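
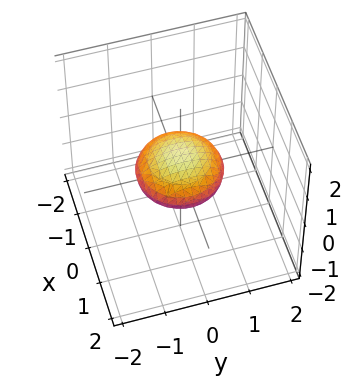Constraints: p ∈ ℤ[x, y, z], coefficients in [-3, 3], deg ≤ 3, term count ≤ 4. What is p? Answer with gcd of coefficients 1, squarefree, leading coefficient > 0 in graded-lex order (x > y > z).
The degree is 2 — a generic line meets the surface in up to 2 points.
Symmetry: the surface is invariant under rotation about z: p = q(x² + y², z).
Against the integer gridlines: the y-axis gridline crossings are at y ∈ {-1, 1}; a circular section at z = 0 has radius exactly 1; among the integer gridlines, it crosses the x-axis at x ∈ {-1, 1}.
Assembling these constraints gives the stated polynomial.

x^2 + y^2 + 3*z^2 - 1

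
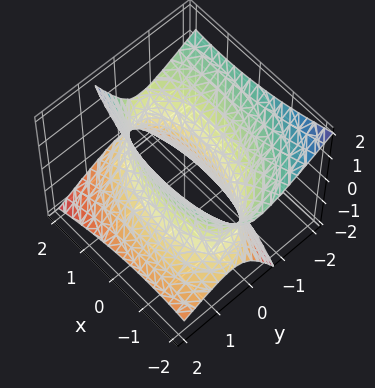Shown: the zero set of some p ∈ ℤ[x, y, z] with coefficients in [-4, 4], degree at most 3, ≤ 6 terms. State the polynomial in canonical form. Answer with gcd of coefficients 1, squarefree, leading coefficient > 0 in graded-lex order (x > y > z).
x^2 + x*y + 3*y^2 + 3*y*z - 2*z^2 - 3

First, deg p = 2. No degree-1 surface has this shape.
Then, from the axis intercepts and sections: among the integer gridlines, it crosses the y-axis at y ∈ {-1, 1}; it misses every integer gridline on the z-axis.
Finally, fitting integer coefficients to these (and the overall shape) gives p.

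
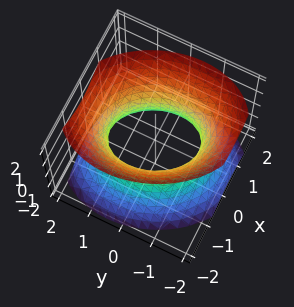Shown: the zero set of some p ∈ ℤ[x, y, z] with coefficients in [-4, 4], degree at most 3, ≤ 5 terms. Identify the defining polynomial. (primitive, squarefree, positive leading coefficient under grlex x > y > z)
3*x^2 + x*y + 2*y^2 - 2*z^2 - 3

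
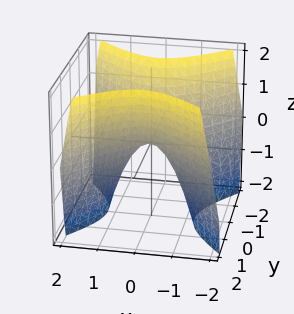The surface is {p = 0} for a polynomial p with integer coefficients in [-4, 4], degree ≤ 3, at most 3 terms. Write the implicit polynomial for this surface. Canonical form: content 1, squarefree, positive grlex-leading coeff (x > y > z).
First, the degree is 2 — a saddle surface; a quadric.
Then, symmetries: mirror symmetry x ↦ −x ⇒ only even powers of x; the y ↦ −y reflection is a symmetry, so y appears only in even powers.
Next, checking where it meets the axes: it meets the x-axis at x = 0 (among the integer gridlines); it meets the y-axis at y = 0 (among the integer gridlines).
Finally, together with the visible shape, these determine p as stated.

3*x^2 - 3*y^2 + 2*z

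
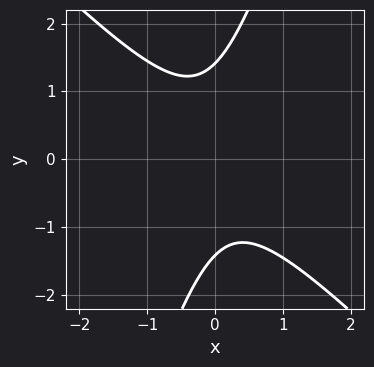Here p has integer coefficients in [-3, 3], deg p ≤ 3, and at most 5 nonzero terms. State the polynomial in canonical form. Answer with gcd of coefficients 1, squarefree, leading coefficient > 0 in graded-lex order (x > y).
3*x^2 + 2*x*y - y^2 + 2

First, degree: no degree-1 curve has this shape, so deg p = 2.
Next, reading off the gridlines: it misses every integer gridline on the x-axis.
Finally, solving for integer coefficients yields p as stated.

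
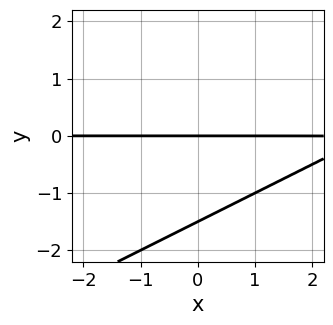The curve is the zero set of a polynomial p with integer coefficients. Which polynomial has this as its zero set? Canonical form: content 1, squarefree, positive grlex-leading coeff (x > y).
x*y - 2*y^2 - 3*y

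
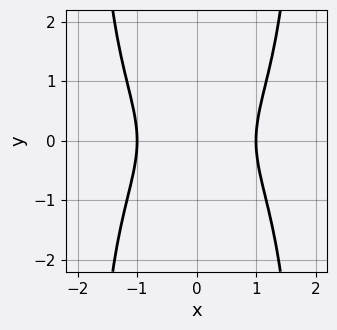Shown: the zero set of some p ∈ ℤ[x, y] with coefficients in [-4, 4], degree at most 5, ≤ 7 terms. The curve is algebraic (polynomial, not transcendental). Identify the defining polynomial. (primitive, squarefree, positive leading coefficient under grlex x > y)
(a) Degree: the shape is more complex than any degree-3 curve, so deg p = 4.
(b) Symmetries: the x ↦ −x reflection is a symmetry, so x appears only in even powers; mirror symmetry y ↦ −y ⇒ only even powers of y.
(c) From the axis intercepts and sections: the x-axis gridline crossings are at x ∈ {-1, 1}; the curve avoids every integer y-axis point in the box.
(d) Matching integer coefficients to the picture gives p.

x^4 + x^2*y^2 + 2*x^2 - 3*y^2 - 3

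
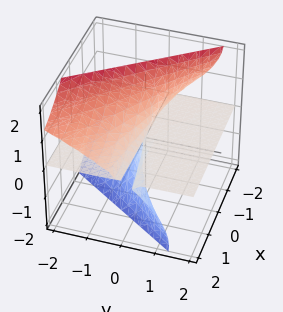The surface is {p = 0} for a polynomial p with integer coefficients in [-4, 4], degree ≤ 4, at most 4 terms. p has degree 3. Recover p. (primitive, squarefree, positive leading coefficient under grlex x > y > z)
1. The degree is 3 — the shape is more complex than any degree-2 surface.
2. Reading off the gridlines: every point of the y-axis in the box is on the surface; it crosses the z-axis at the gridline z = 0; every point of the x-axis in the box is on the surface.
3. Matching integer coefficients to the picture gives p.

2*x*z^2 + z^3 + 3*y*z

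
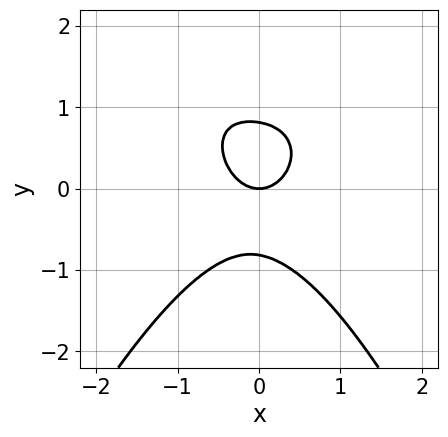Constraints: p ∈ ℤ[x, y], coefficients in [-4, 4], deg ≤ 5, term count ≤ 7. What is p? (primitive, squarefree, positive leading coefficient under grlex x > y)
3*x^4 + x*y^2 + 3*y^3 + 3*x^2 - 2*y

(a) The degree is 4 — no degree-3 curve has this shape.
(b) Reading off the gridlines: it meets the x-axis at x = 0 (among the integer gridlines); it crosses the y-axis at the gridline y = 0.
(c) The integer polynomial consistent with all of this is the stated p.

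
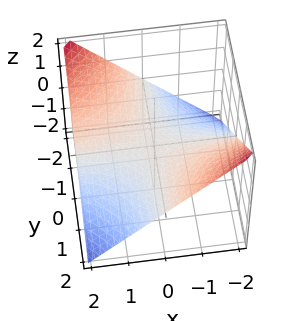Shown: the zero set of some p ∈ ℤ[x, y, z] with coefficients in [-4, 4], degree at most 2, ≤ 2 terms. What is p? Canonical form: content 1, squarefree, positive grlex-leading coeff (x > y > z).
x*y + 2*z

1. deg p = 2. A hyperbolic paraboloid; a quadric.
2. Reading off the gridlines: one z-axis crossing is at z = 0; every point of the y-axis in the box is on the surface.
3. These observations pin down the coefficients. Check: (-2, 0, 0) on the x-axis lies on the surface, and p(-2, 0, 0) = 0. ✓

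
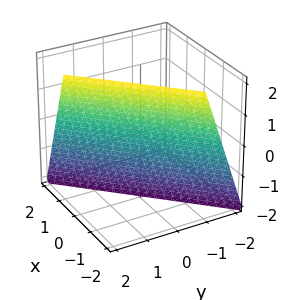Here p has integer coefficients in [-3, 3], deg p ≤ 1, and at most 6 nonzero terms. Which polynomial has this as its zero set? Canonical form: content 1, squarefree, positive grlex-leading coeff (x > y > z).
3*x - 3*y + z + 2

deg p = 1. The surface is flat (a plane).
Against the integer gridlines: one z-axis crossing is at z = -2.
Solving for integer coefficients yields p as stated.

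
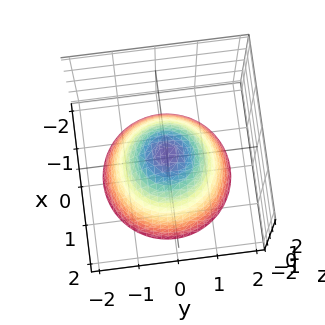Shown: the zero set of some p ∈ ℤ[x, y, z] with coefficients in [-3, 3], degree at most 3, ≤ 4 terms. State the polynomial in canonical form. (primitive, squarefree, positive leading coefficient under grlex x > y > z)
2*x^2 + 2*y^2 + 2*z - 1

(a) The degree is 2 — the shape is more complex than any degree-1 surface.
(b) Symmetries: every cross-section ⟂ z is a circle, so x, y appear only via x² + y².
(c) From the axis intercepts and sections: a circular section at z = -1 has radius between 1 and 2.
(d) Putting this together gives p.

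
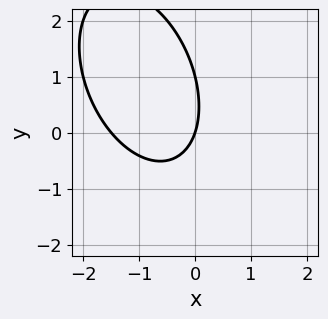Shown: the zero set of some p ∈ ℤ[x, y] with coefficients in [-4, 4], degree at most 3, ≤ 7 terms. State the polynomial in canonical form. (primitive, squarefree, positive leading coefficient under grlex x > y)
(a) Degree: the shape is more complex than any degree-1 curve, so deg p = 2.
(b) Against the integer gridlines: it crosses the x-axis at the gridline x = 0; the y-axis gridline crossings are at y ∈ {0, 1}.
(c) Together with the visible shape, these determine p as stated.

2*x^2 + x*y + y^2 + 3*x - y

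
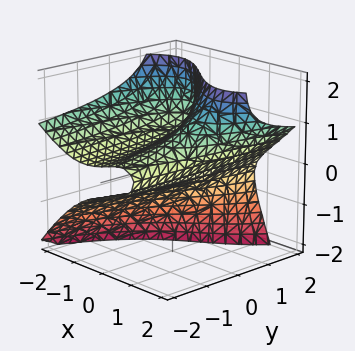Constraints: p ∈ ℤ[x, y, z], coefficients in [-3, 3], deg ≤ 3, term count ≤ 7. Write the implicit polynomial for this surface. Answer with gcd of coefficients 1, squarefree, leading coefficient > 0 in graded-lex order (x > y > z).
1. Degree: no degree-2 surface has this shape, so deg p = 3.
2. Checking where it meets the axes: one x-axis crossing is at x = 1; the surface avoids every integer y-axis point in the box.
3. Matching integer coefficients to the picture gives p.

x^3 - 2*y*z^2 - 3*x*z + 2*z^2 - 1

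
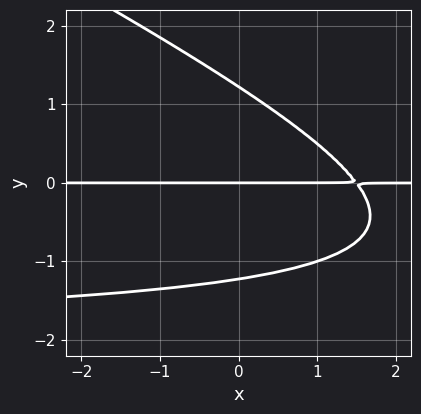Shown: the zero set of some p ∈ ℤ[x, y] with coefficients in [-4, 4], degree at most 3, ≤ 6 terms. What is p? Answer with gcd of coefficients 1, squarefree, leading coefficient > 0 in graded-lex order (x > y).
x*y^2 + 2*y^3 + 2*x*y - 3*y

First, the degree is 3 — no degree-2 curve has this shape.
Next, from the axis intercepts and sections: one y-axis crossing is at y = 0; the visible x-axis segment lies entirely on the curve.
Finally, together with the visible shape, these determine p as stated.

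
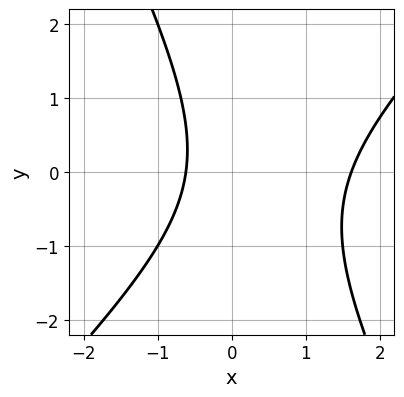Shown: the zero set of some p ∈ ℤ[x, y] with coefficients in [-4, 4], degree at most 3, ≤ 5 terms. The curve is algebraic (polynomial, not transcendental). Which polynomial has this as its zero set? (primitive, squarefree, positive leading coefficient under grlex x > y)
2*x^2 - x*y - y^2 - 2*x - 2

1. The degree is 2 — the shape is more complex than any degree-1 curve.
2. From the visible intercepts: it misses every integer gridline on the y-axis.
3. Matching integer coefficients to the picture gives p.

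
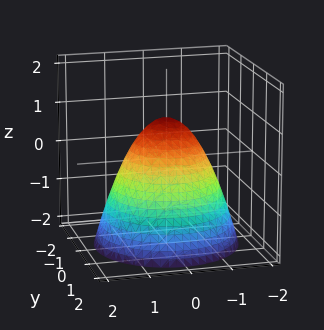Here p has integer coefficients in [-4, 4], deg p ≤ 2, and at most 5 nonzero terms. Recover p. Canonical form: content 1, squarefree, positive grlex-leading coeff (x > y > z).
1. The degree is 2 — the shape is more complex than any degree-1 surface.
2. Symmetry: every cross-section ⟂ z is a circle, so x, y appear only via x² + y².
3. From the axis intercepts and sections: the y-axis gridline crossings are at y ∈ {-1, 1}; a circular section at z = -2 has radius between 1 and 2; among the integer gridlines, it crosses the x-axis at x ∈ {-1, 1}; it crosses the z-axis at the gridline z = 1.
4. Fitting integer coefficients to these (and the overall shape) gives p.

x^2 + y^2 + z - 1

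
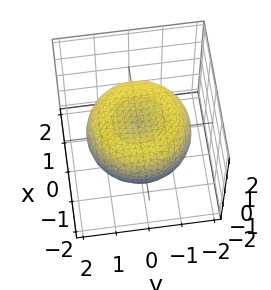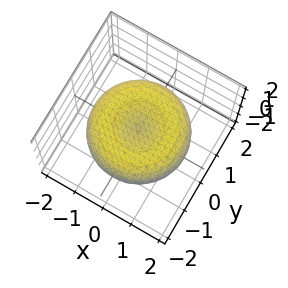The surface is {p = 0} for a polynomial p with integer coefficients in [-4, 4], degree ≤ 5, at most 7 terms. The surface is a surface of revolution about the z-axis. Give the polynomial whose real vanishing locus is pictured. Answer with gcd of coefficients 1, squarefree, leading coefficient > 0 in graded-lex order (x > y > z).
x^4 + 2*x^2*y^2 + y^4 - 2*x^2 - 2*y^2 + 3*z^2 - 1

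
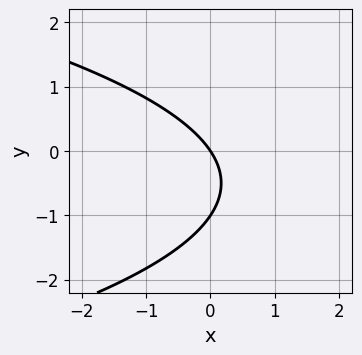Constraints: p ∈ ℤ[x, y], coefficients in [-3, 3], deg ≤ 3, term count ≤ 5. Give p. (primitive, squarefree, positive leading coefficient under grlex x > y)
2*y^2 + 3*x + 2*y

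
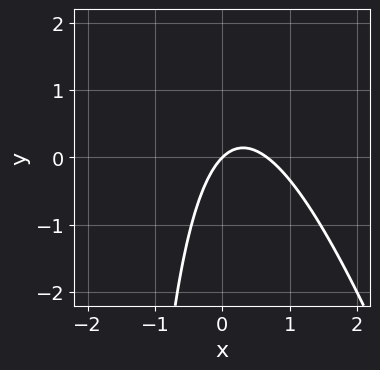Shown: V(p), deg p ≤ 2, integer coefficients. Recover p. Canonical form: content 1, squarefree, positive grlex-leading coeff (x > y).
The degree is 2 — the shape is more complex than any degree-1 curve.
Observable constraints: one y-axis crossing is at y = 0; one x-axis crossing is at x = 0.
The integer polynomial consistent with all of this is the stated p.

3*x^2 + x*y - 2*x + 2*y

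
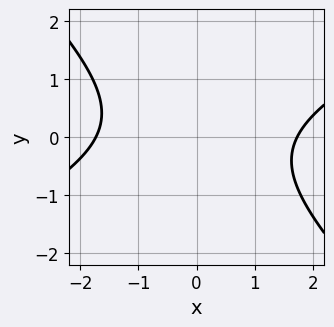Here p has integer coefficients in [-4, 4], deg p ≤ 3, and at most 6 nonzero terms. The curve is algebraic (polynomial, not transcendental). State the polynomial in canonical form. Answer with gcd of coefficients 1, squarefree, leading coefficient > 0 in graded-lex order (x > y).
x^2 - x*y - 2*y^2 - 3

Degree: the shape is more complex than any degree-1 curve, so deg p = 2.
Against the integer gridlines: it misses every integer gridline on the y-axis.
The integer polynomial consistent with all of this is the stated p.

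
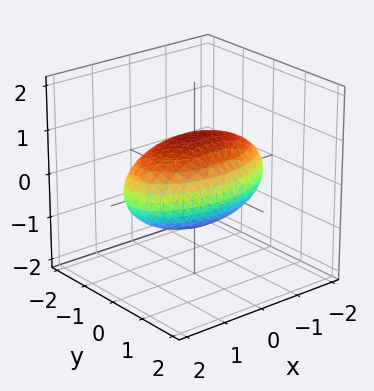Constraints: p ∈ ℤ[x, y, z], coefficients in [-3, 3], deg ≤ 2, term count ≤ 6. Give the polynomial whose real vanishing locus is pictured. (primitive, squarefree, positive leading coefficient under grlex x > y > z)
x^2 + 3*y^2 + 3*z^2 - 3

The degree is 2 — a closed, bounded, convex surface; a quadric.
Symmetries: the z ↦ −z reflection is a symmetry, so z appears only in even powers; it's symmetric under x → −x, forcing even powers of x; the y ↦ −y reflection is a symmetry, so y appears only in even powers.
Observable constraints: the z-axis gridline crossings are at z ∈ {-1, 1}; among the integer gridlines, it crosses the y-axis at y ∈ {-1, 1}.
Matching integer coefficients to the picture gives p.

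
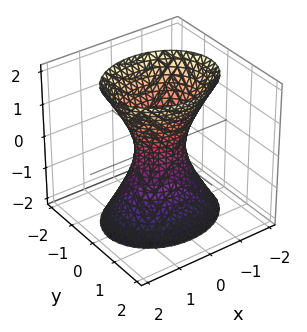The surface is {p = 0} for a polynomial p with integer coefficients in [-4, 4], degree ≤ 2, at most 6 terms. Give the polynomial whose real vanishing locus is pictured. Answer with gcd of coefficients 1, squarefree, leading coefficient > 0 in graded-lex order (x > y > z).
deg p = 2. An hourglass — one-sheet hyperboloid; a quadric.
Symmetries: it's symmetric under x → −x, forcing even powers of x; the z ↦ −z reflection is a symmetry, so z appears only in even powers; it's symmetric under y → −y, forcing even powers of y.
Checking where it meets the axes: the surface avoids every integer z-axis point in the box.
Solving for integer coefficients yields p as stated.

2*x^2 + 3*y^2 - z^2 - 1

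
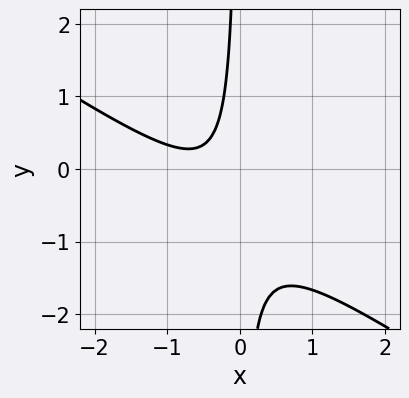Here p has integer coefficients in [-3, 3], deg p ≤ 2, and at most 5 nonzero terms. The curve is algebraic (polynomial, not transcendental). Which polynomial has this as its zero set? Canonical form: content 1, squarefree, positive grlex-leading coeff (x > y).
First, degree: the shape is more complex than any degree-1 curve, so deg p = 2.
Next, from the visible intercepts: it misses every integer gridline on the y-axis; no x-intercept at any integer in the box.
Finally, together with the visible shape, these determine p as stated.

2*x^2 + 3*x*y + 2*x + 1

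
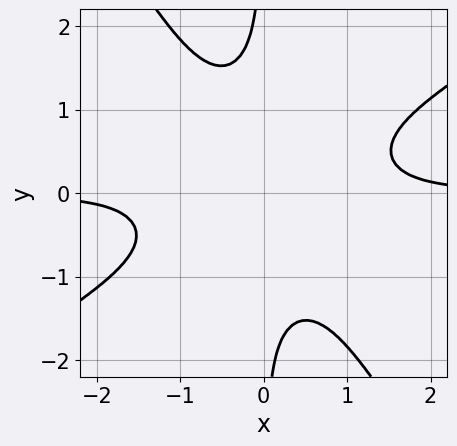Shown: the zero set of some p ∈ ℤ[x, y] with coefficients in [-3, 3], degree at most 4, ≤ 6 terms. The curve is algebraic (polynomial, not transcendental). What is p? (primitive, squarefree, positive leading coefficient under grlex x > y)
x^3*y - x^2*y^2 - x*y^3 - 1

(a) The degree is 4 — a generic line meets the curve in up to 4 points.
(b) Checking where it meets the axes: it misses every integer gridline on the x-axis; the curve avoids every integer y-axis point in the box.
(c) The integer polynomial consistent with all of this is the stated p.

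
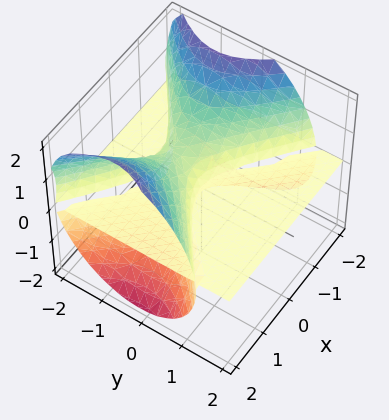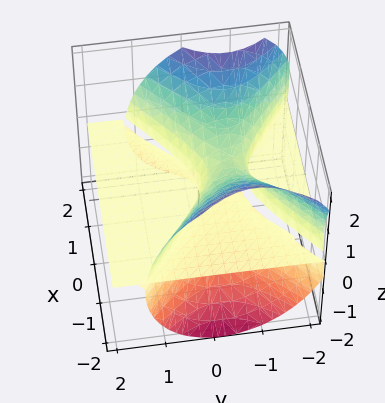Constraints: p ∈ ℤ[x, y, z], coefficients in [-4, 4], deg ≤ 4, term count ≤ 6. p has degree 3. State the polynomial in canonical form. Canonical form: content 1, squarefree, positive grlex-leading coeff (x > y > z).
First, deg p = 3. No degree-2 surface has this shape.
Next, checking where it meets the axes: the visible y-axis segment lies entirely on the surface; it meets the z-axis at z = 0 (among the integer gridlines); the visible x-axis segment lies entirely on the surface.
Finally, the integer polynomial consistent with all of this is the stated p.

2*x^2*z - 3*y^2*z - y*z^2 - 2*z^3 - 3*y*z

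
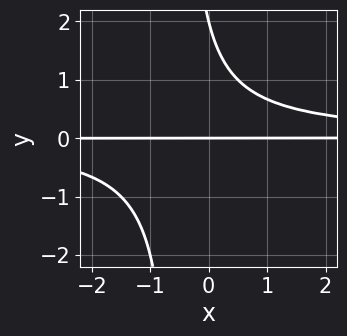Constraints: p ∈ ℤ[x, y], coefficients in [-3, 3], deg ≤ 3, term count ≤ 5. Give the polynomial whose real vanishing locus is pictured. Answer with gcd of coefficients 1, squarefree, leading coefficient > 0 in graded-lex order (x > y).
2*x*y^2 + y^2 - 2*y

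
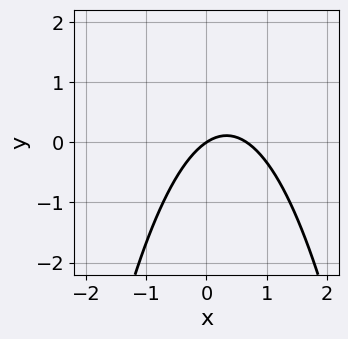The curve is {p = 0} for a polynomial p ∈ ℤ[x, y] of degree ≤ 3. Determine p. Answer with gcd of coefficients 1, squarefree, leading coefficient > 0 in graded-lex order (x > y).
3*x^2 - 2*x + 3*y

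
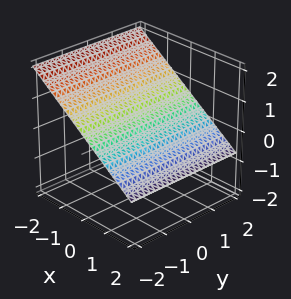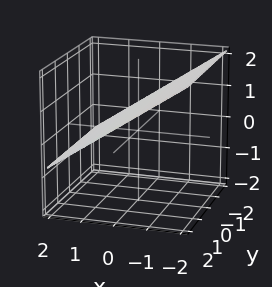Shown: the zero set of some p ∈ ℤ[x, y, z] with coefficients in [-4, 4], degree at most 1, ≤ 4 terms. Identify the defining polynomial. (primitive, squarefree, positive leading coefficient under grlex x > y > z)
(a) deg p = 1. The surface is flat (a plane).
(b) Reading off the gridlines: no y-intercept at any integer in the box; it meets the x-axis at x = 1 (among the integer gridlines).
(c) Putting this together gives p.

2*x + 3*z - 2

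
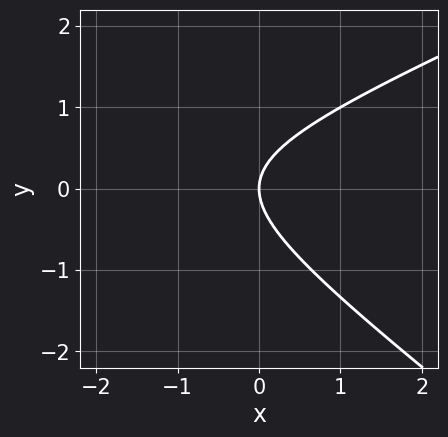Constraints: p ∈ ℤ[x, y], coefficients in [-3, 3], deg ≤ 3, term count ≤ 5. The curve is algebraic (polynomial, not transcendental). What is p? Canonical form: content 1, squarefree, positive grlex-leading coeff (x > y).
x^2 - x*y - 3*y^2 + 3*x

(a) Degree: the shape is more complex than any degree-1 curve, so deg p = 2.
(b) Reading off the gridlines: it meets the y-axis at y = 0 (among the integer gridlines); it crosses the x-axis at the gridline x = 0.
(c) Matching integer coefficients to the picture gives p.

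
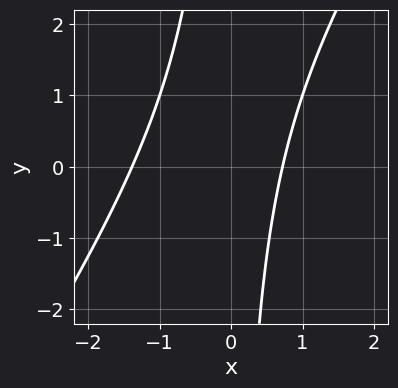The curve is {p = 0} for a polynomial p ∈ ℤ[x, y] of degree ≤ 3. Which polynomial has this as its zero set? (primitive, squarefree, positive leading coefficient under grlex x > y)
3*x^2 - 2*x*y + 2*x - 3

First, degree: a generic line meets the curve in up to 2 points, so deg p = 2.
Next, from the visible intercepts: the curve avoids every integer y-axis point in the box.
Finally, fitting integer coefficients to these (and the overall shape) gives p.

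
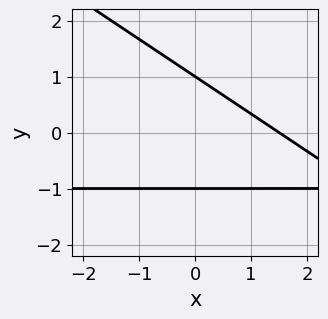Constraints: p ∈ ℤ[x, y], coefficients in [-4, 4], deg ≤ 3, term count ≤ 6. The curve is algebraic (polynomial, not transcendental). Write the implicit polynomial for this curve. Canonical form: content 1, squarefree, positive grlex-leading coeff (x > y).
1. The degree is 2 — the shape is more complex than any degree-1 curve.
2. Against the integer gridlines: among the integer gridlines, it crosses the y-axis at y ∈ {-1, 1}.
3. Putting this together gives p.

2*x*y + 3*y^2 + 2*x - 3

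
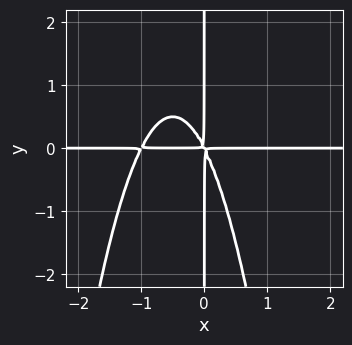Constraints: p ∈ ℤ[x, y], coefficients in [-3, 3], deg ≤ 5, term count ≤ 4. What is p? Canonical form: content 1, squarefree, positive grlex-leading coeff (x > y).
(a) Degree: the shape is more complex than any degree-3 curve, so deg p = 4.
(b) From the visible intercepts: every point of the y-axis in the box is on the curve; every point of the x-axis in the box is on the curve.
(c) Putting this together gives p.

2*x^3*y + 2*x^2*y + x*y^2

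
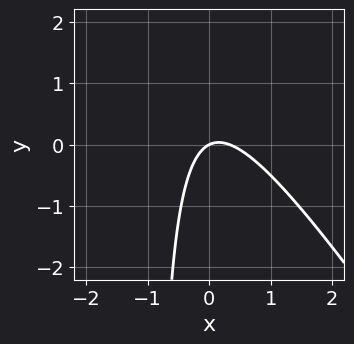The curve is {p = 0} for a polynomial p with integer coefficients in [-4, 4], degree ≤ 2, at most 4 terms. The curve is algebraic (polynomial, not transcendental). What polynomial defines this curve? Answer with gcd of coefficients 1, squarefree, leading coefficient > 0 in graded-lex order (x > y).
3*x^2 + 2*x*y - x + 2*y

(a) Degree: a generic line meets the curve in up to 2 points, so deg p = 2.
(b) Observable constraints: it crosses the x-axis at the gridline x = 0; it crosses the y-axis at the gridline y = 0.
(c) Putting this together gives p.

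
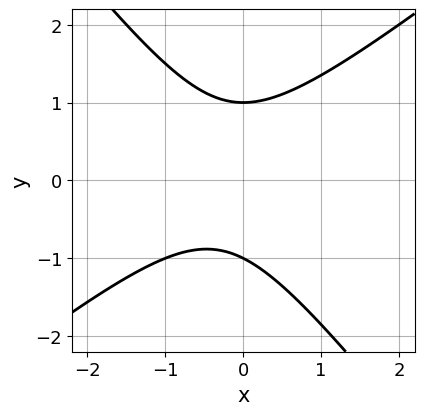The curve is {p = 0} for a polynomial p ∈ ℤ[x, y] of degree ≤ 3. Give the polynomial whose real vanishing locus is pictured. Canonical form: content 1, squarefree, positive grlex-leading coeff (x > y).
(a) deg p = 2. A generic line meets the curve in up to 2 points.
(b) From the visible intercepts: it misses every integer gridline on the x-axis; the y-axis gridline crossings are at y ∈ {-1, 1}.
(c) Putting this together gives p.

2*x^2 - x*y - 2*y^2 + x + 2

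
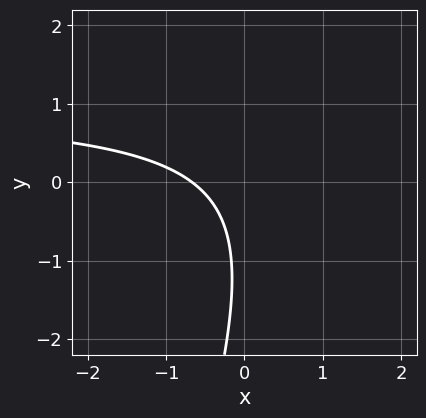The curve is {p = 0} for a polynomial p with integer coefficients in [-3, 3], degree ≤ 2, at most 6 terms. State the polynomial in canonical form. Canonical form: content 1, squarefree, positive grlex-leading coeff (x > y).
deg p = 2.
Observable constraints: it misses every integer gridline on the y-axis.
Fitting integer coefficients to these (and the overall shape) gives p.

3*x*y - y^2 - 3*x - 2*y - 2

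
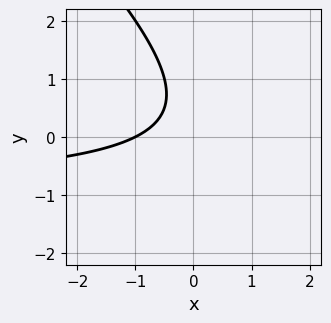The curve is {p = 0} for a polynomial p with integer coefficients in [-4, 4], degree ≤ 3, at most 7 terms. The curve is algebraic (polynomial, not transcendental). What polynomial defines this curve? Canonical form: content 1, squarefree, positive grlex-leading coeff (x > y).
1. The degree is 2 — a generic line meets the curve in up to 2 points.
2. From the axis intercepts and sections: it misses every integer gridline on the y-axis; one x-axis crossing is at x = -1.
3. Solving for integer coefficients yields p as stated.

x*y + y^2 + x - y + 1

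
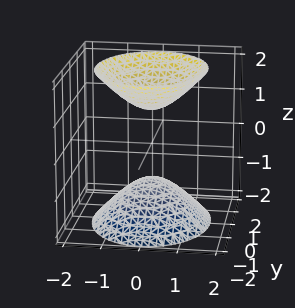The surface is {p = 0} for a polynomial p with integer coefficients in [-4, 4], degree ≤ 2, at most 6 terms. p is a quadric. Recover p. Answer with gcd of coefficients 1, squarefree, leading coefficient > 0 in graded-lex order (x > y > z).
3*x^2 + 2*y^2 - 2*z^2 + 2

The picture has 2 separate pieces.
Degree: two sheets facing apart; a quadric, so deg p = 2.
Symmetries: it's symmetric under z → −z, forcing even powers of z; it's symmetric under x → −x, forcing even powers of x; it's symmetric under y → −y, forcing even powers of y.
Against the integer gridlines: the surface avoids every integer x-axis point in the box; the z-axis gridline crossings are at z ∈ {-1, 1}; the surface avoids every integer y-axis point in the box.
Fitting integer coefficients to these (and the overall shape) gives p.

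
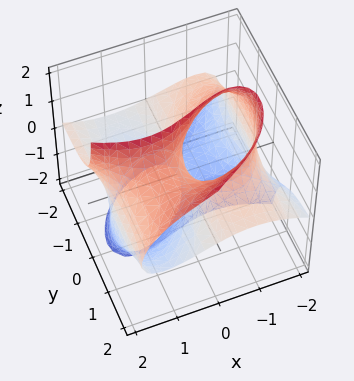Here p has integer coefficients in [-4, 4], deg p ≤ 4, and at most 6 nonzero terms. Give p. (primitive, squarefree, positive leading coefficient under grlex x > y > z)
x^3 + 2*x*y*z - 2*y^2*z + 2*y*z^2 - 3*x

1. deg p = 3. No degree-2 surface has this shape.
2. Reading off the gridlines: every point of the z-axis in the box is on the surface; every point of the y-axis in the box is on the surface.
3. The integer polynomial consistent with all of this is the stated p.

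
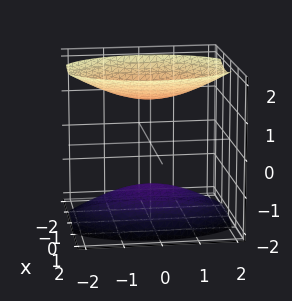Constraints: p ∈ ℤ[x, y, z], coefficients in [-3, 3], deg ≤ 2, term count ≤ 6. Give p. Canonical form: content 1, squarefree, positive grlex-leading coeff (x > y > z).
2*x^2 + y^2 - 2*z^2 + 3

The picture has 2 separate pieces. They look like related sheets of one shape, so recover p as a whole.
deg p = 2. Two sheets facing apart; a quadric.
Symmetries: mirror symmetry x ↦ −x ⇒ only even powers of x; the z ↦ −z reflection is a symmetry, so z appears only in even powers; it's symmetric under y → −y, forcing even powers of y.
Observable constraints: no y-intercept at any integer in the box; the surface avoids every integer x-axis point in the box.
Solving for integer coefficients yields p as stated.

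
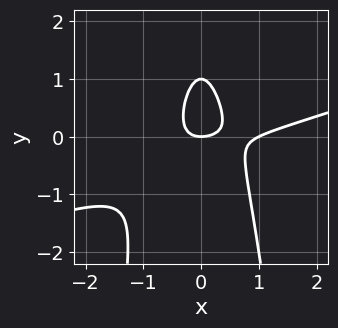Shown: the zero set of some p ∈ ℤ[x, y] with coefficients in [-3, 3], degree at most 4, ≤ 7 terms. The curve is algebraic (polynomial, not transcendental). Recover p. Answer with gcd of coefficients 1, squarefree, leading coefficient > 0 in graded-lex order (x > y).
x^3 - 3*x^2*y - x^2 - y^2 + y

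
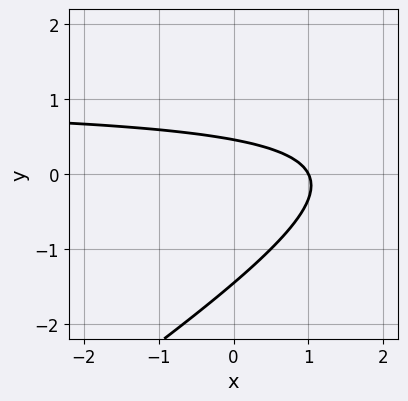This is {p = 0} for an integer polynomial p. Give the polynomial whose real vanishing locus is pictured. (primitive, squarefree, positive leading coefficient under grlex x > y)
2*x*y - 3*y^2 - 2*x - 3*y + 2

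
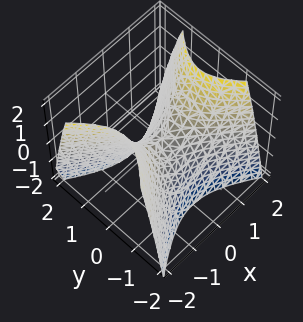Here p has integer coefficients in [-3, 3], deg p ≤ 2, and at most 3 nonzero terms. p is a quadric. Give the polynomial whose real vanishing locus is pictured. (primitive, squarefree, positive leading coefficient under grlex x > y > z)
2*x^2 - 3*y^2 - 2*z

(a) The degree is 2 — a hyperbolic paraboloid; a quadric.
(b) Symmetries: mirror symmetry y ↦ −y ⇒ only even powers of y; mirror symmetry x ↦ −x ⇒ only even powers of x.
(c) From the axis intercepts and sections: one y-axis crossing is at y = 0; one x-axis crossing is at x = 0; one z-axis crossing is at z = 0.
(d) Putting this together gives p.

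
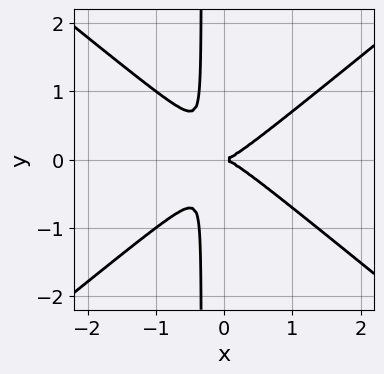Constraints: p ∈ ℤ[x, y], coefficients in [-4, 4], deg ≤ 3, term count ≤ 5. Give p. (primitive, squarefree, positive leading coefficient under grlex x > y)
First, the degree is 3 — the shape is more complex than any degree-2 curve.
Next, symmetries: the y ↦ −y reflection is a symmetry, so y appears only in even powers.
Then, from the visible intercepts: it meets the x-axis at x = 0 (among the integer gridlines); one y-axis crossing is at y = 0.
Finally, together with the visible shape, these determine p as stated.

2*x^3 - 3*x*y^2 - y^2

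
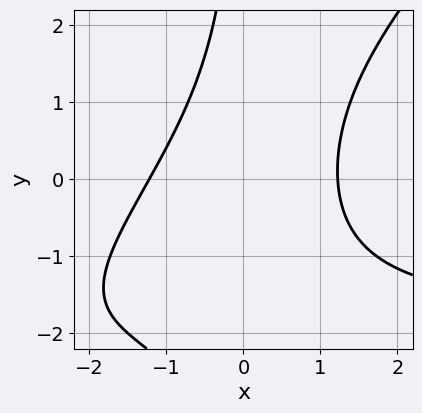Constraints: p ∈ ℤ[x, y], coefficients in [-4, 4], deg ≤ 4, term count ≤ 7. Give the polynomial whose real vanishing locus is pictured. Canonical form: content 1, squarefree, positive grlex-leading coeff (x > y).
x^2*y - x*y^2 + 2*x^2 - x*y - 3

First, deg p = 3.
Then, against the integer gridlines: the curve avoids every integer y-axis point in the box.
Finally, the integer polynomial consistent with all of this is the stated p.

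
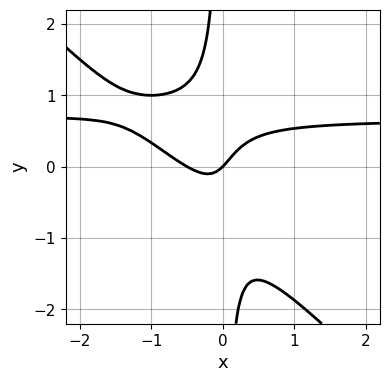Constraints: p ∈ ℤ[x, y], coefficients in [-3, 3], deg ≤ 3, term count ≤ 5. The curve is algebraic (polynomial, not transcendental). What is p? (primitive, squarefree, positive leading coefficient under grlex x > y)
3*x^2*y + 3*x*y^2 - 2*x^2 - x + y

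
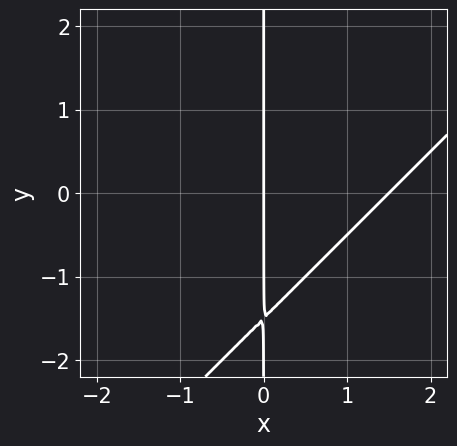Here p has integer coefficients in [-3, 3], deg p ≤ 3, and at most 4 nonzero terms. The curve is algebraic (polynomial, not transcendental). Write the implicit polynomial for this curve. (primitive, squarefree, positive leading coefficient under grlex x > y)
First, deg p = 2.
Next, checking where it meets the axes: one x-axis crossing is at x = 0; the visible y-axis segment lies entirely on the curve.
Finally, putting this together gives p.

2*x^2 - 2*x*y - 3*x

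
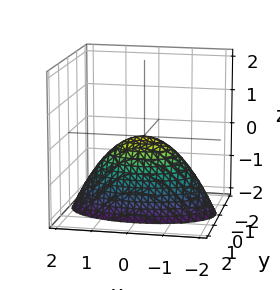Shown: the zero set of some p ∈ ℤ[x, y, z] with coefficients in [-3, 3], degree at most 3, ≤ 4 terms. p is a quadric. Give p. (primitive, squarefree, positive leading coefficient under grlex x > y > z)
deg p = 2.
Symmetries: it's symmetric under y → −y, forcing even powers of y; it's symmetric under x → −x, forcing even powers of x.
Against the integer gridlines: one y-axis crossing is at y = 0; it meets the z-axis at z = 0 (among the integer gridlines); it meets the x-axis at x = 0 (among the integer gridlines).
Together with the visible shape, these determine p as stated.

x^2 + 3*y^2 + 2*z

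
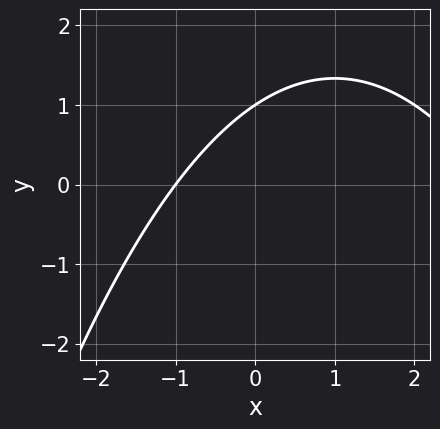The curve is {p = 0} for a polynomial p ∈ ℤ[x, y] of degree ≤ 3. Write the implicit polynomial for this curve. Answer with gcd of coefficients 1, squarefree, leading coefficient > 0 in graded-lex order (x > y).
x^2 - 2*x + 3*y - 3

First, degree: a generic line meets the curve in up to 2 points, so deg p = 2.
Next, observable constraints: it meets the y-axis at y = 1 (among the integer gridlines); it crosses the x-axis at the gridline x = -1.
Finally, solving for integer coefficients yields p as stated.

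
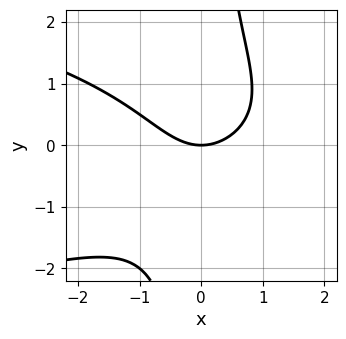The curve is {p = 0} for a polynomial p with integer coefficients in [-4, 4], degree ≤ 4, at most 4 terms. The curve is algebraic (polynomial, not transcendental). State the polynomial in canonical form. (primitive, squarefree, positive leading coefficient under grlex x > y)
2*x*y^2 + 2*x^2 - 3*y

1. Degree: the shape is more complex than any degree-2 curve, so deg p = 3.
2. Checking where it meets the axes: it crosses the x-axis at the gridline x = 0; it meets the y-axis at y = 0 (among the integer gridlines).
3. Together with the visible shape, these determine p as stated.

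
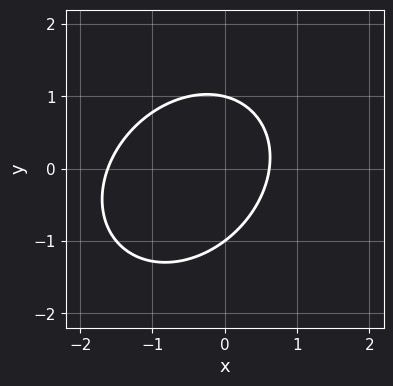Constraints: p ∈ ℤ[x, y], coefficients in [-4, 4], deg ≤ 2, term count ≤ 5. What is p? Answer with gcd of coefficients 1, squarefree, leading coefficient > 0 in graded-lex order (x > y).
(a) Degree: no degree-1 curve has this shape, so deg p = 2.
(b) Observable constraints: the y-axis gridline crossings are at y ∈ {-1, 1}.
(c) Assembling these constraints gives the stated polynomial.

2*x^2 - x*y + 2*y^2 + 2*x - 2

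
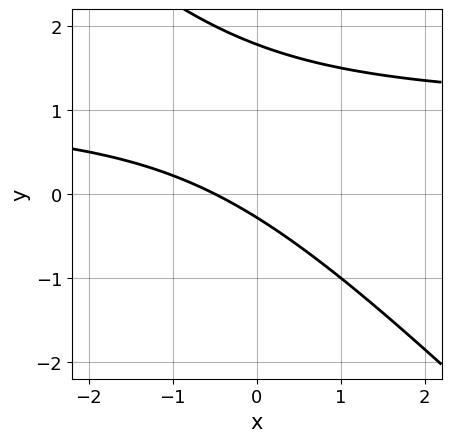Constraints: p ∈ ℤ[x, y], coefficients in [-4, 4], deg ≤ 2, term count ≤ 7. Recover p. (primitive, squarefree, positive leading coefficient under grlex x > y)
1. deg p = 2. The shape is more complex than any degree-1 curve.
2. Matching integer coefficients to the picture gives p.

2*x*y + 2*y^2 - 2*x - 3*y - 1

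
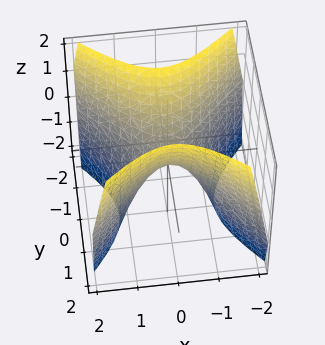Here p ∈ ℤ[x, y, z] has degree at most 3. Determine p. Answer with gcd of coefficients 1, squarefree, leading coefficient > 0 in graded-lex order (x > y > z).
3*x^2 - 3*y^2 + 2*z

(a) deg p = 2.
(b) Symmetries: the x ↦ −x reflection is a symmetry, so x appears only in even powers; mirror symmetry y ↦ −y ⇒ only even powers of y.
(c) From the axis intercepts and sections: one y-axis crossing is at y = 0; it crosses the x-axis at the gridline x = 0; it crosses the z-axis at the gridline z = 0.
(d) Fitting integer coefficients to these (and the overall shape) gives p.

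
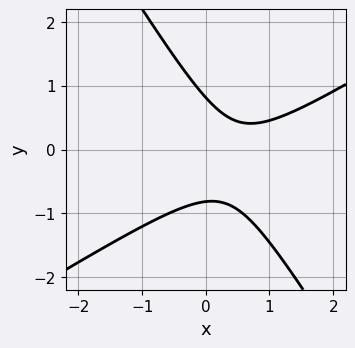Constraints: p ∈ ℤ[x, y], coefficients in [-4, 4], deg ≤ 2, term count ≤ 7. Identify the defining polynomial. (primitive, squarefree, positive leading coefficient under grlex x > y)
First, deg p = 2.
Then, against the integer gridlines: the curve avoids every integer x-axis point in the box.
Finally, assembling these constraints gives the stated polynomial.

3*x^2 - 3*x*y - 3*y^2 - 3*x + 2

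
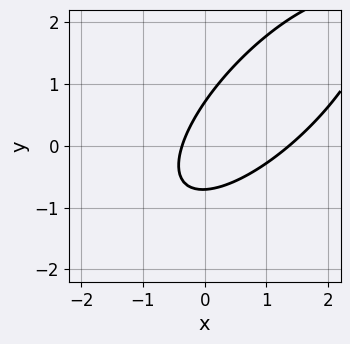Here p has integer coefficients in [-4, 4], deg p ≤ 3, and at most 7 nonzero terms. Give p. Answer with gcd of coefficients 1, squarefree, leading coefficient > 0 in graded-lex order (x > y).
1. Degree: the shape is more complex than any degree-1 curve, so deg p = 2.
2. The integer polynomial consistent with all of this is the stated p.

2*x^2 - 3*x*y + 2*y^2 - 2*x - 1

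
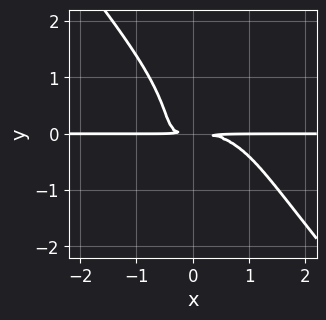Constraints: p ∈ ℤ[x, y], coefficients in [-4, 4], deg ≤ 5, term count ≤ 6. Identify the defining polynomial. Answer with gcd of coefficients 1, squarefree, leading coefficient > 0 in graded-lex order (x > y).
2*x^3*y + x*y^3 + 2*y^4 + 3*x*y^2 + 2*y^2

First, degree: no degree-3 curve has this shape, so deg p = 4.
Next, from the axis intercepts and sections: the visible x-axis segment lies entirely on the curve.
Finally, assembling these constraints gives the stated polynomial.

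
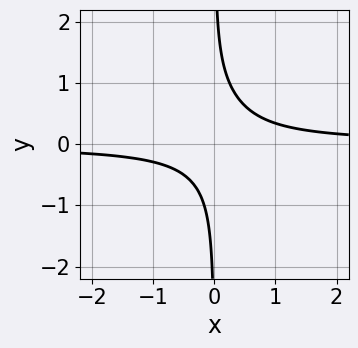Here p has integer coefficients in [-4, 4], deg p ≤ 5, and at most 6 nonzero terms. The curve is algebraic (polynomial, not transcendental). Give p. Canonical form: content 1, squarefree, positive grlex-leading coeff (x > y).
1. deg p = 4.
2. Reading off the gridlines: the curve avoids every integer y-axis point in the box; it misses every integer gridline on the x-axis.
3. Matching integer coefficients to the picture gives p.

2*x*y^3 - x*y^2 + 3*x*y - 1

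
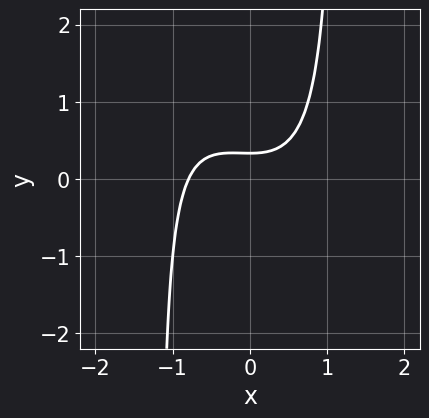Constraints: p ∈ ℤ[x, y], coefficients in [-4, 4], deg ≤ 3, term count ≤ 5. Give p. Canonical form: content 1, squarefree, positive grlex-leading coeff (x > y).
First, deg p = 3. No degree-2 curve has this shape.
Finally, putting this together gives p.

2*x^3 + 2*x^2*y - 3*y + 1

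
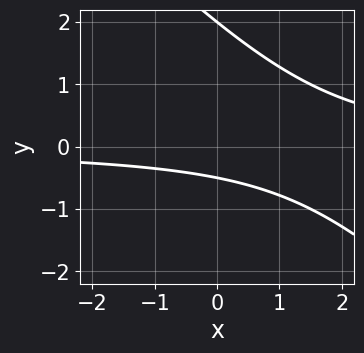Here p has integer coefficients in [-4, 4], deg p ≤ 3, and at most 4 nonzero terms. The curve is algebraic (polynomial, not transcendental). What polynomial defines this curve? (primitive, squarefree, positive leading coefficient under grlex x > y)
2*x*y + 2*y^2 - 3*y - 2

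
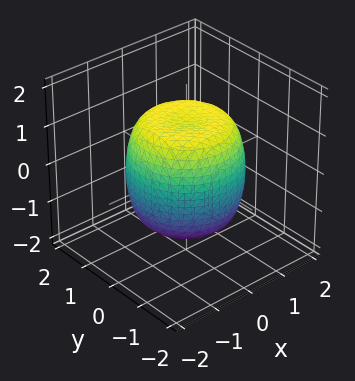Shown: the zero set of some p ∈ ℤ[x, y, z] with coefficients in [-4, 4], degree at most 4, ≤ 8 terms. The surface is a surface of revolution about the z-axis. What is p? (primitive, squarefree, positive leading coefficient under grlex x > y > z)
2*x^4 + 4*x^2*y^2 + 2*y^4 - 2*x^2 - 2*y^2 + 2*z^2 - 3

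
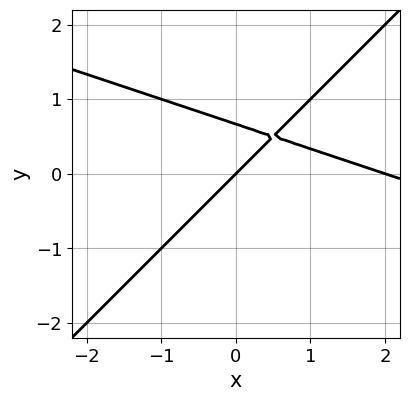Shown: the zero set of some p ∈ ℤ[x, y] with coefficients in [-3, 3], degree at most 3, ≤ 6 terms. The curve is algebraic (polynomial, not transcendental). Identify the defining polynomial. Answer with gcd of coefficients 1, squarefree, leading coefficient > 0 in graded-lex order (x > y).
The degree is 2 — no degree-1 curve has this shape.
Observable constraints: the x-axis gridline crossings are at x ∈ {0, 2}; it crosses the y-axis at the gridline y = 0.
Assembling these constraints gives the stated polynomial.

x^2 + 2*x*y - 3*y^2 - 2*x + 2*y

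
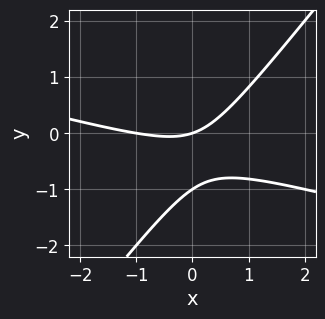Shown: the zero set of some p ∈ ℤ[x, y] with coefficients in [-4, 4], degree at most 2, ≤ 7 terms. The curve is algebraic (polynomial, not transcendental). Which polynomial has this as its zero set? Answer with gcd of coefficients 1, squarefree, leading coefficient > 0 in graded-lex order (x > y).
1. Degree: a generic line meets the curve in up to 2 points, so deg p = 2.
2. Observable constraints: the x-axis gridline crossings are at x ∈ {-1, 0}; the y-axis gridline crossings are at y ∈ {-1, 0}.
3. Matching integer coefficients to the picture gives p.

x^2 + 3*x*y - 3*y^2 + x - 3*y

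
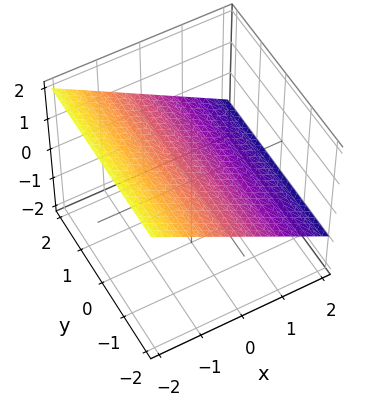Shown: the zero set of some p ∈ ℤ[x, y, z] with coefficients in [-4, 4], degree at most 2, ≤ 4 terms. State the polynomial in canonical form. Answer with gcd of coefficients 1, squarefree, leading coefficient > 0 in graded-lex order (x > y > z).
2*x + 3*z - 2

(a) deg p = 1.
(b) Reading off the gridlines: it crosses the x-axis at the gridline x = 1; it misses every integer gridline on the y-axis.
(c) Assembling these constraints gives the stated polynomial.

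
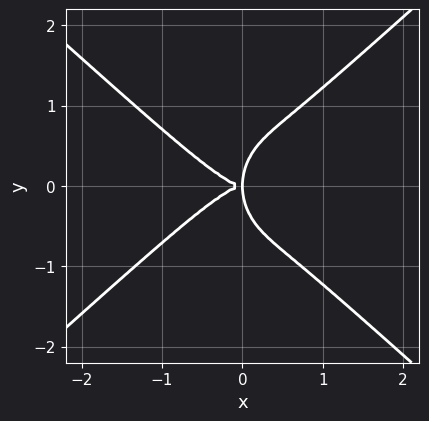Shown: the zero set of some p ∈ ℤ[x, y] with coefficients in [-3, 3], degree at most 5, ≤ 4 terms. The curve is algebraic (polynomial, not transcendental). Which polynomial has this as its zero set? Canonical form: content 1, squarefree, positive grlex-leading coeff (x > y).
The degree is 4 — the shape is more complex than any degree-3 curve.
Symmetries: the y ↦ −y reflection is a symmetry, so y appears only in even powers.
Against the integer gridlines: it meets the x-axis at x = 0 (among the integer gridlines); it meets the y-axis at y = 0 (among the integer gridlines).
The integer polynomial consistent with all of this is the stated p.

3*x^4 - 2*x^2*y^2 - 2*y^4 + 3*x*y^2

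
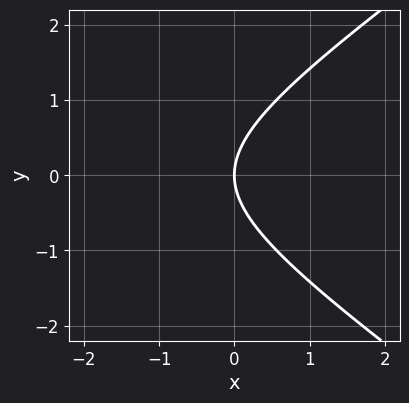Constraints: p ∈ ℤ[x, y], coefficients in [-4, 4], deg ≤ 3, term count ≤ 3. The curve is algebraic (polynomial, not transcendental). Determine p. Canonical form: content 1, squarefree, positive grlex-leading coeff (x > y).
x^2 - 2*y^2 + 3*x

1. Degree: a generic line meets the curve in up to 2 points, so deg p = 2.
2. Symmetries: mirror symmetry y ↦ −y ⇒ only even powers of y.
3. From the visible intercepts: it crosses the x-axis at the gridline x = 0; it meets the y-axis at y = 0 (among the integer gridlines).
4. The integer polynomial consistent with all of this is the stated p.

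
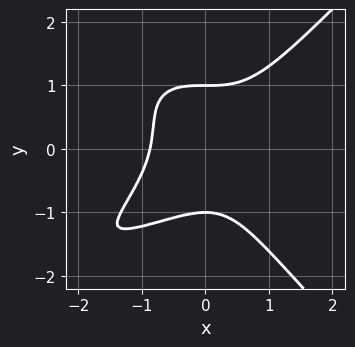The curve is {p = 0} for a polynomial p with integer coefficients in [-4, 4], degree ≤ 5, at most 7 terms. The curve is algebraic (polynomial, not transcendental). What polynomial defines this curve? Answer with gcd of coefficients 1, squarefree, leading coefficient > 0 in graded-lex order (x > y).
deg p = 4. The shape is more complex than any degree-3 curve.
From the axis intercepts and sections: among the integer gridlines, it crosses the y-axis at y ∈ {-1, 1}.
Assembling these constraints gives the stated polynomial.

2*x^2*y^2 - 2*y^4 + 3*x^3 - 2*x^2*y + 2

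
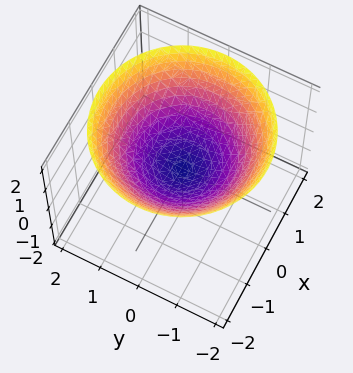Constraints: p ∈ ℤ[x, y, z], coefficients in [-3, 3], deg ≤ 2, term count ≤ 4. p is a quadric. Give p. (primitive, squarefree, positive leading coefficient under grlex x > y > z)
x^2 + y^2 - 2*z

First, deg p = 2. A paraboloid; a quadric.
Then, symmetry: the z-axis is an axis of rotation, so x and y enter only as x² + y².
Then, reading off the gridlines: a circular section at z = 1 has radius between 1 and 2; it meets the z-axis at z = 0 (among the integer gridlines).
Finally, the integer polynomial consistent with all of this is the stated p.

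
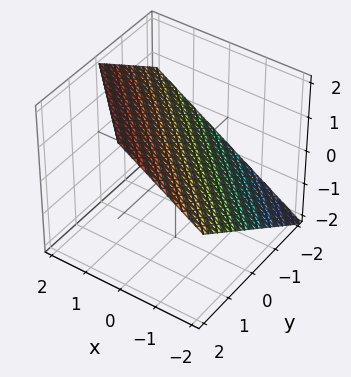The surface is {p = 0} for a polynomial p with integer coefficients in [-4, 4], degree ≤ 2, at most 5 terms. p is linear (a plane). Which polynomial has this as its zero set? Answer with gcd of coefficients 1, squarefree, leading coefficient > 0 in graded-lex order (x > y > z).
2*x + 2*y - 3*z + 2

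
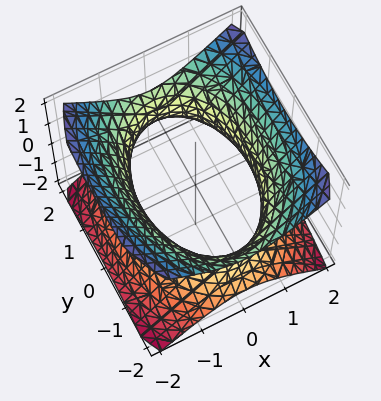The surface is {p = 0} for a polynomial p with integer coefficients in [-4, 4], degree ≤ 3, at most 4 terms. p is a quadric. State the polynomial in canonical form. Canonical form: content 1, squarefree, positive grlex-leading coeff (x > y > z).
2*x^2 + y^2 - 2*z^2 - 3

(a) deg p = 2. One connected sheet with a waist; a quadric.
(b) Symmetries: it's symmetric under x → −x, forcing even powers of x; it's symmetric under y → −y, forcing even powers of y; mirror symmetry z ↦ −z ⇒ only even powers of z.
(c) Reading off the gridlines: the surface avoids every integer z-axis point in the box.
(d) These observations pin down the coefficients.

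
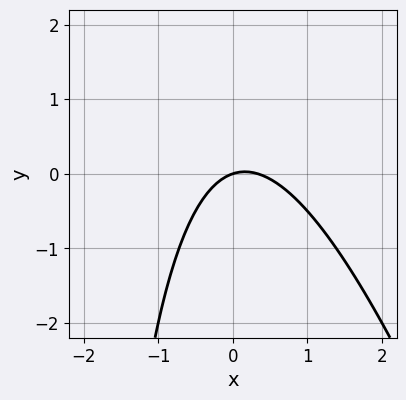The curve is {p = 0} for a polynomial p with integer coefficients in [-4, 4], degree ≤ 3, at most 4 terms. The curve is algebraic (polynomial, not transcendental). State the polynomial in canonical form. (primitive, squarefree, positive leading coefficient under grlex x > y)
The degree is 2 — a generic line meets the curve in up to 2 points.
Reading off the gridlines: it meets the x-axis at x = 0 (among the integer gridlines); it crosses the y-axis at the gridline y = 0.
The integer polynomial consistent with all of this is the stated p.

3*x^2 + x*y - x + 3*y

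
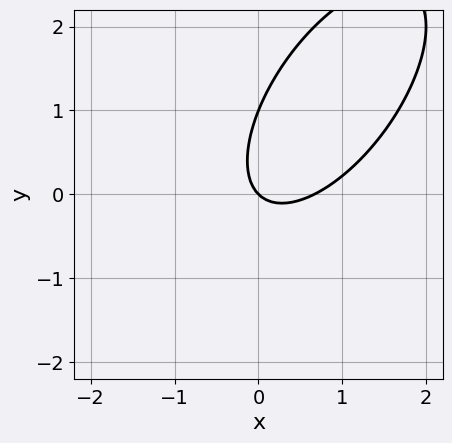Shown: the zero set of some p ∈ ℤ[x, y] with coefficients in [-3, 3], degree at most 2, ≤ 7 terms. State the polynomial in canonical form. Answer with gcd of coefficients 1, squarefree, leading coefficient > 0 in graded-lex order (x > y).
3*x^2 - 3*x*y + 2*y^2 - 2*x - 2*y

First, deg p = 2.
Next, against the integer gridlines: among the integer gridlines, it crosses the y-axis at y ∈ {0, 1}; it meets the x-axis at x = 0 (among the integer gridlines).
Finally, the integer polynomial consistent with all of this is the stated p.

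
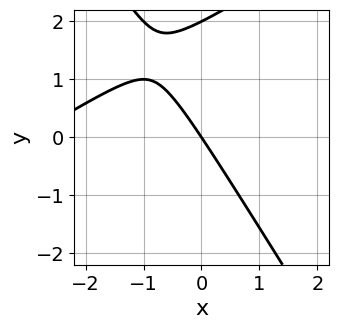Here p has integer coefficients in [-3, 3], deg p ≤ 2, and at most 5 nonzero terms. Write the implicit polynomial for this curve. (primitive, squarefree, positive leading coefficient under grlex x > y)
First, degree: a generic line meets the curve in up to 2 points, so deg p = 2.
Then, observable constraints: the y-axis gridline crossings are at y ∈ {0, 2}; it crosses the x-axis at the gridline x = 0.
Finally, assembling these constraints gives the stated polynomial.

x^2 - x*y - y^2 + 3*x + 2*y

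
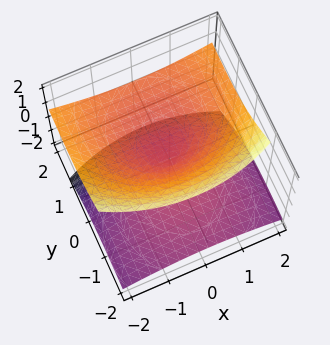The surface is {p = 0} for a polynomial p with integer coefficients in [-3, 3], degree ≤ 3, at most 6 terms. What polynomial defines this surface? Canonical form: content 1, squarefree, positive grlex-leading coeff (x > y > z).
(a) deg p = 2. No degree-1 surface has this shape.
(b) From the visible intercepts: it meets the z-axis at z = 0 (among the integer gridlines); it meets the x-axis at x = 0 (among the integer gridlines); it meets the y-axis at y = 0 (among the integer gridlines).
(c) Matching integer coefficients to the picture gives p.

x^2 + y^2 - 3*y*z - 3*z^2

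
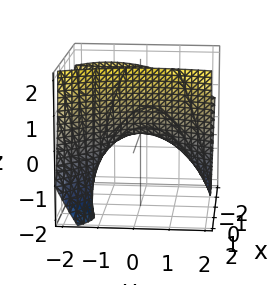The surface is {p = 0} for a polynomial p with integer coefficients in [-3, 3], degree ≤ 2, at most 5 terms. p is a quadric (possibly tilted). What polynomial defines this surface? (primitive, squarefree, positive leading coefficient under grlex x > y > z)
First, deg p = 2.
Then, from the visible intercepts: one x-axis crossing is at x = 0; it meets the y-axis at y = 0 (among the integer gridlines); it crosses the z-axis at the gridline z = 0.
Finally, putting this together gives p.

3*x^2 + x*y + 3*x*z - y^2 - 3*z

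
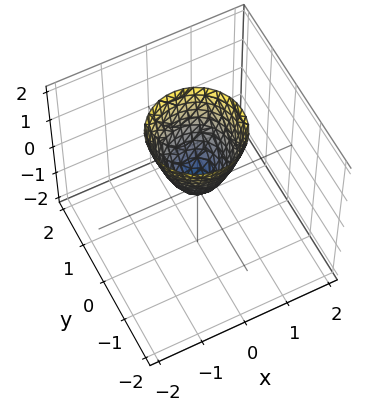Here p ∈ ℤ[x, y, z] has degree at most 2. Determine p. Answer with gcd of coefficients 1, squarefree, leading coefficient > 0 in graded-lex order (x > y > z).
2*x^2 + 2*y^2 - z

First, deg p = 2. A paraboloid; a quadric.
Next, symmetry: every cross-section ⟂ z is a circle, so x, y appear only via x² + y².
Then, from the axis intercepts and sections: it meets the y-axis at y = 0 (among the integer gridlines); a circular section at z = 2 has radius exactly 1.
Finally, putting this together gives p.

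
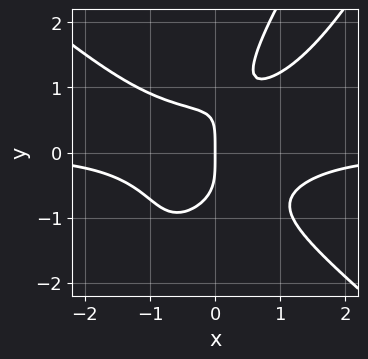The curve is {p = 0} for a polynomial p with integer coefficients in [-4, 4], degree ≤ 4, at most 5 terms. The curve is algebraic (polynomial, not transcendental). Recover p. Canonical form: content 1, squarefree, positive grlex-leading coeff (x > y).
2*x^3*y - 2*x*y^3 + y^4 - 2*x*y^2 + 2*x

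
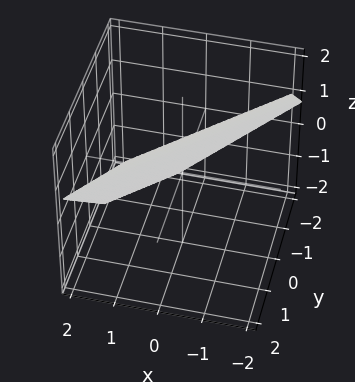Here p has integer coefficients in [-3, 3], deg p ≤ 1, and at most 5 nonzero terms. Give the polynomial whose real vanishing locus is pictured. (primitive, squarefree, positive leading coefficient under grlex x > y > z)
3*x - 3*y + 3*z - 2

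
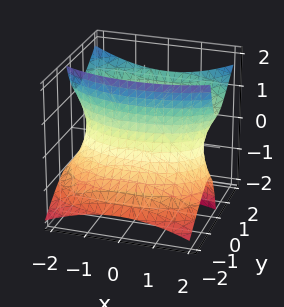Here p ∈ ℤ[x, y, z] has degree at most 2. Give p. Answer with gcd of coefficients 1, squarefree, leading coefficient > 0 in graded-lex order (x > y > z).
x^2 + 3*y^2 - 3*y*z - z^2 - 3

First, the degree is 2 — a generic line meets the surface in up to 2 points.
Next, reading off the gridlines: among the integer gridlines, it crosses the y-axis at y ∈ {-1, 1}; no z-intercept at any integer in the box.
Finally, putting this together gives p.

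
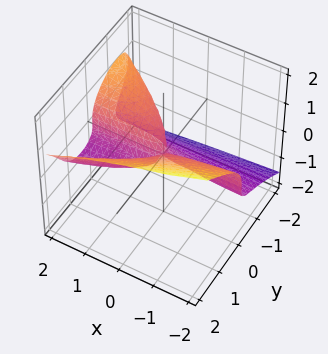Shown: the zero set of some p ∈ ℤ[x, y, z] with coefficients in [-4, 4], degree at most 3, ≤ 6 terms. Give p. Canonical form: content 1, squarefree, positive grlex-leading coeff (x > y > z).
x*y*z - y^3 + 2*z^3 + x*y

1. deg p = 3. A generic line meets the surface in up to 3 points.
2. Reading off the gridlines: every point of the x-axis in the box is on the surface; it meets the z-axis at z = 0 (among the integer gridlines); one y-axis crossing is at y = 0.
3. The integer polynomial consistent with all of this is the stated p.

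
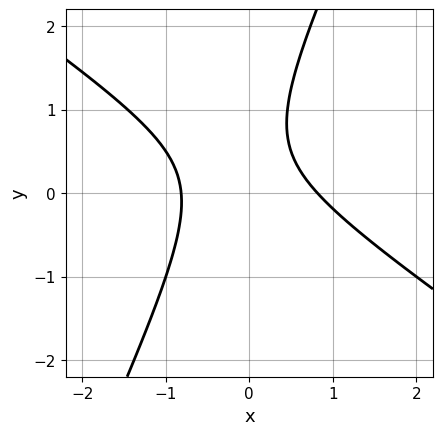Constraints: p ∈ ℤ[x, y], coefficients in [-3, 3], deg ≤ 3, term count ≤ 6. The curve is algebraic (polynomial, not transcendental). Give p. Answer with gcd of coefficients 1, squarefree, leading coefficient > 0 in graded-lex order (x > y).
3*x^2 + 3*x*y - 2*y^2 + 2*y - 2

1. Degree: the shape is more complex than any degree-1 curve, so deg p = 2.
2. Reading off the gridlines: it misses every integer gridline on the y-axis.
3. Solving for integer coefficients yields p as stated.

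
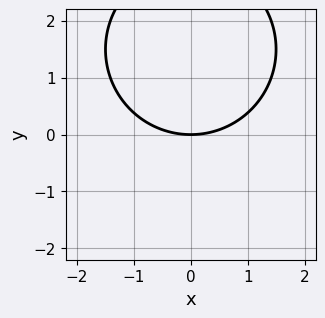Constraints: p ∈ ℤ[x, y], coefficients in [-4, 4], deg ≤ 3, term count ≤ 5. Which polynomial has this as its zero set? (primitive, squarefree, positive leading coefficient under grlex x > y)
x^2 + y^2 - 3*y

(a) deg p = 2. A generic line meets the curve in up to 2 points.
(b) Symmetries: mirror symmetry x ↦ −x ⇒ only even powers of x.
(c) From the visible intercepts: one y-axis crossing is at y = 0; it meets the x-axis at x = 0 (among the integer gridlines).
(d) These observations pin down the coefficients.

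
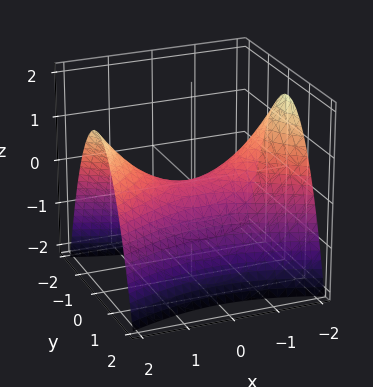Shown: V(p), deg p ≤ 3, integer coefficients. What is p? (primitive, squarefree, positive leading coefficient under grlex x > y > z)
x^2 - 3*y^2 - 3*z

(a) deg p = 2. A hyperbolic paraboloid; a quadric.
(b) Symmetries: the x ↦ −x reflection is a symmetry, so x appears only in even powers; it's symmetric under y → −y, forcing even powers of y.
(c) Reading off the gridlines: it crosses the y-axis at the gridline y = 0; it meets the z-axis at z = 0 (among the integer gridlines).
(d) Matching integer coefficients to the picture gives p.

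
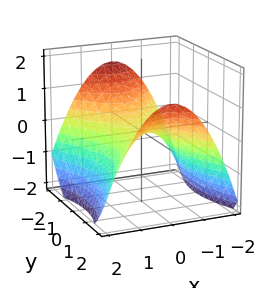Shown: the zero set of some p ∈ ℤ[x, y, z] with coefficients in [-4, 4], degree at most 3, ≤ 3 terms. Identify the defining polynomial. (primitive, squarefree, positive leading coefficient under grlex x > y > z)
(a) deg p = 2. A hyperbolic paraboloid; a quadric.
(b) Symmetries: it's symmetric under y → −y, forcing even powers of y; it's symmetric under x → −x, forcing even powers of x.
(c) Checking where it meets the axes: it crosses the y-axis at the gridline y = 0; one x-axis crossing is at x = 0.
(d) Solving for integer coefficients yields p as stated.

2*x^2 - y^2 + 3*z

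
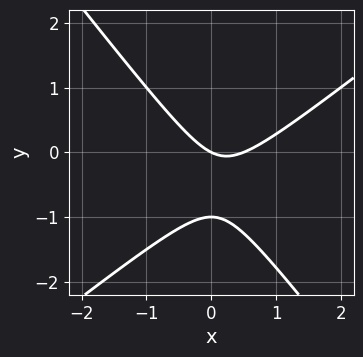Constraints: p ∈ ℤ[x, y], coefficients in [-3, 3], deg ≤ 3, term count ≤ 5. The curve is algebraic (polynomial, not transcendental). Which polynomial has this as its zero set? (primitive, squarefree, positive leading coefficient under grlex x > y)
First, deg p = 2.
Then, checking where it meets the axes: it meets the x-axis at x = 0 (among the integer gridlines); among the integer gridlines, it crosses the y-axis at y ∈ {-1, 0}.
Finally, fitting integer coefficients to these (and the overall shape) gives p.

2*x^2 - x*y - 2*y^2 - x - 2*y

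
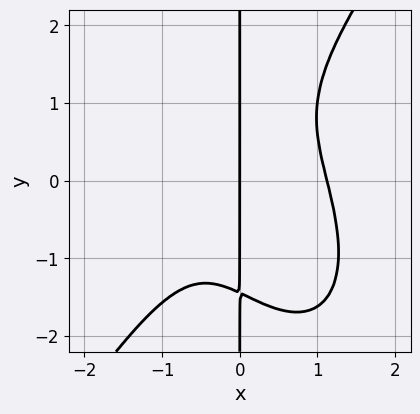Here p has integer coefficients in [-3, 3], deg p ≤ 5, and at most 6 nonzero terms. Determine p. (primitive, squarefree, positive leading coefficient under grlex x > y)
deg p = 4.
Observable constraints: it crosses the x-axis at the gridline x = 0; every point of the y-axis in the box is on the curve.
Matching integer coefficients to the picture gives p.

3*x^4 - x*y^3 - x^3 + 2*x^2*y - 3*x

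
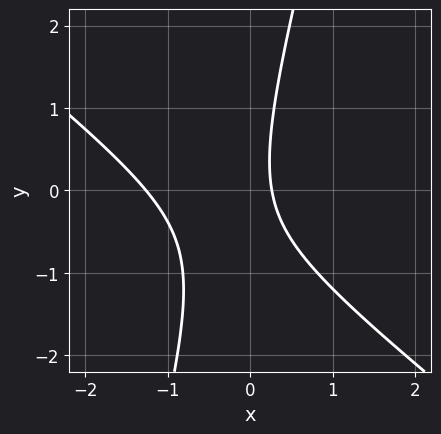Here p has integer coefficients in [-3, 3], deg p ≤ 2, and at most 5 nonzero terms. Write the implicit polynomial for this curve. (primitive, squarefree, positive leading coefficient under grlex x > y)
(a) Degree: the shape is more complex than any degree-1 curve, so deg p = 2.
(b) From the axis intercepts and sections: it misses every integer gridline on the y-axis.
(c) The integer polynomial consistent with all of this is the stated p.

3*x^2 + 3*x*y - y^2 + 3*x - 1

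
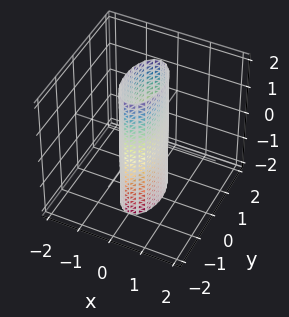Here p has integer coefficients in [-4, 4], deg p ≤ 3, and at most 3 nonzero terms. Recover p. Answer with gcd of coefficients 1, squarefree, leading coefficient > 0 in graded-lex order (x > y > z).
deg p = 2.
Symmetries: mirror symmetry z ↦ −z ⇒ only even powers of z; it's symmetric under x → −x, forcing even powers of x; mirror symmetry y ↦ −y ⇒ only even powers of y.
Against the integer gridlines: among the integer gridlines, it crosses the y-axis at y ∈ {-1, 1}; the surface avoids every integer z-axis point in the box.
Putting this together gives p.

3*x^2 + y^2 - 1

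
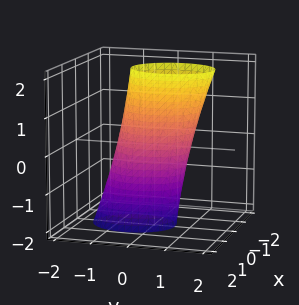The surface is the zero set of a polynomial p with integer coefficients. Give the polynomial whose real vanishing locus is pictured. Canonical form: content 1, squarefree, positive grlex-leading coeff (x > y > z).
3*x^2 + 2*y^2 - y*z - 2

Degree: a generic line meets the surface in up to 2 points, so deg p = 2.
From the axis intercepts and sections: it misses every integer gridline on the z-axis; the y-axis gridline crossings are at y ∈ {-1, 1}.
Putting this together gives p.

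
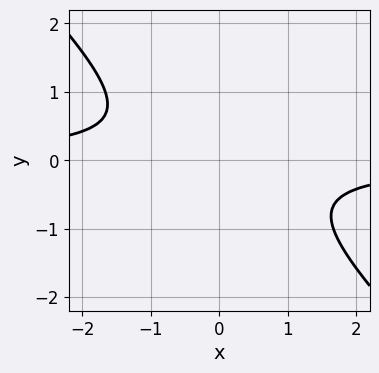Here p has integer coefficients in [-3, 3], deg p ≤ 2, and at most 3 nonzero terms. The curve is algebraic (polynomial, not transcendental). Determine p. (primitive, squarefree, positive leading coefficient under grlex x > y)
(a) Degree: no degree-1 curve has this shape, so deg p = 2.
(b) Against the integer gridlines: it misses every integer gridline on the x-axis; it misses every integer gridline on the y-axis.
(c) Together with the visible shape, these determine p as stated.

3*x*y + 3*y^2 + 2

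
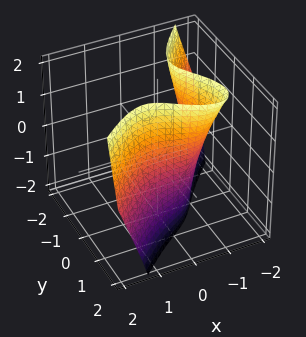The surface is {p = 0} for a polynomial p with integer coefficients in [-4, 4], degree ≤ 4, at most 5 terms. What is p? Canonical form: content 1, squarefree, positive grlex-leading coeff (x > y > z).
First, deg p = 3. No degree-2 surface has this shape.
Next, from the visible intercepts: it crosses the y-axis at the gridline y = 1; no z-intercept at any integer in the box; it crosses the x-axis at the gridline x = -1.
Finally, together with the visible shape, these determine p as stated.

x^3 - x*y*z - y^3 + 1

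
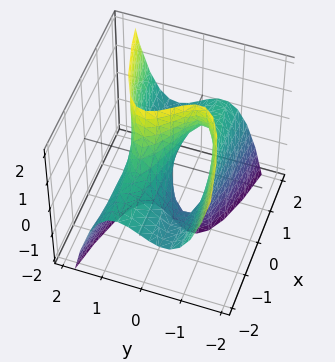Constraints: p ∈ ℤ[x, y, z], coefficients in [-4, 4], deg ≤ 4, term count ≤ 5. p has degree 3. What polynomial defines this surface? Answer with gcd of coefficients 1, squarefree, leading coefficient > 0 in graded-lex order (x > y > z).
1. deg p = 3.
2. Against the integer gridlines: the y-axis gridline crossings are at y ∈ {-1, 0, 1}; the visible z-axis segment lies entirely on the surface; the visible x-axis segment lies entirely on the surface.
3. Putting this together gives p.

3*y^3 - 2*x*z - 3*y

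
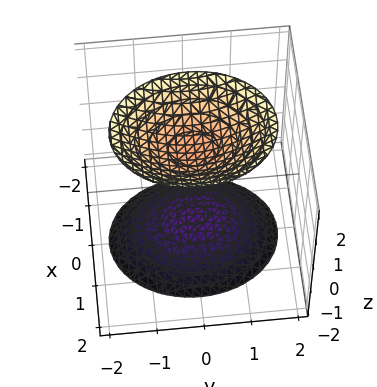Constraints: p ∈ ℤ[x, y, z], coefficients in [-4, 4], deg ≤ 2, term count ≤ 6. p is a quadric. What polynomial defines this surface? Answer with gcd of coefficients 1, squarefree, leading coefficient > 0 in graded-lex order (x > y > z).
I count 2 distinct pieces. They look like related sheets of one shape, so recover p as a whole.
Degree: two sheets facing apart; a quadric, so deg p = 2.
Symmetries: mirror symmetry x ↦ −x ⇒ only even powers of x; the z ↦ −z reflection is a symmetry, so z appears only in even powers; it's symmetric under y → −y, forcing even powers of y.
Observable constraints: the surface avoids every integer y-axis point in the box; no x-intercept at any integer in the box.
These observations pin down the coefficients.

3*x^2 + 2*y^2 - 2*z^2 + 3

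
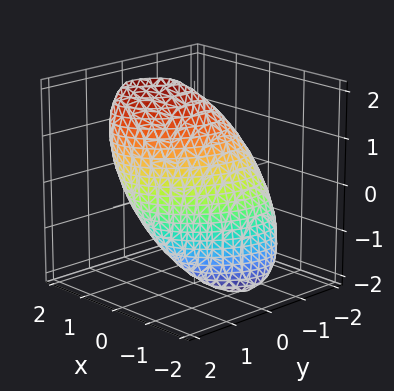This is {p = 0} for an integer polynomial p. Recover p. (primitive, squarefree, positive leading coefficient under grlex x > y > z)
3*x^2 - 2*x*y - 2*x*z + 2*y^2 + z^2 - 3

1. The degree is 2 — a generic line meets the surface in up to 2 points.
2. Against the integer gridlines: the x-axis gridline crossings are at x ∈ {-1, 1}.
3. Putting this together gives p.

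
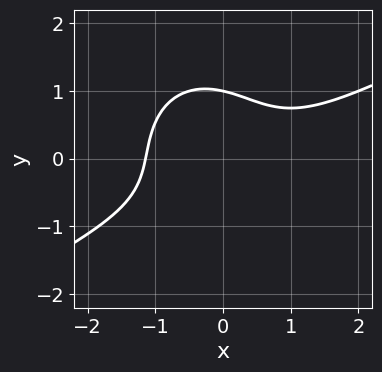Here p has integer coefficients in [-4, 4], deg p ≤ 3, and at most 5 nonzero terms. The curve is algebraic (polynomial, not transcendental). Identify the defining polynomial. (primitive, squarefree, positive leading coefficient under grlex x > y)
2*x^3 - 3*x^2*y - 3*y^3 - 2*x*y + 3

1. deg p = 3.
2. Reading off the gridlines: it meets the y-axis at y = 1 (among the integer gridlines).
3. The integer polynomial consistent with all of this is the stated p.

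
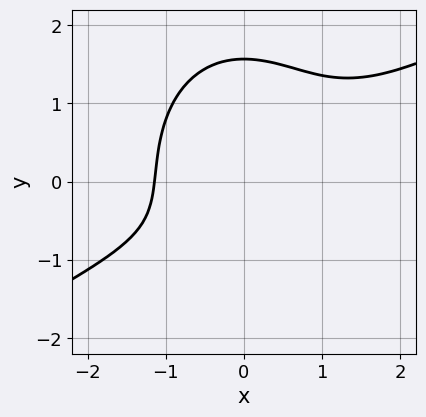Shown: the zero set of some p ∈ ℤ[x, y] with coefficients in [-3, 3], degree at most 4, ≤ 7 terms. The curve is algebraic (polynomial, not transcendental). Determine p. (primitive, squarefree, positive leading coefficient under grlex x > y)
2*x^3 - 3*x^2*y - 2*y^3 + 3*y + 3

(a) Degree: no degree-2 curve has this shape, so deg p = 3.
(b) Putting this together gives p.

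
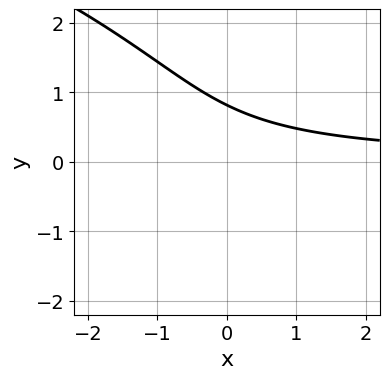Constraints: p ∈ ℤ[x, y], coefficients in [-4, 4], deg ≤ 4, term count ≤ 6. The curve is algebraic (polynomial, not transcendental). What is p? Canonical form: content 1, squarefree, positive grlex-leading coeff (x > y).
y^3 + 3*x*y + 3*y - 3

(a) The degree is 3 — a generic line meets the curve in up to 3 points.
(b) Against the integer gridlines: it misses every integer gridline on the x-axis.
(c) The integer polynomial consistent with all of this is the stated p.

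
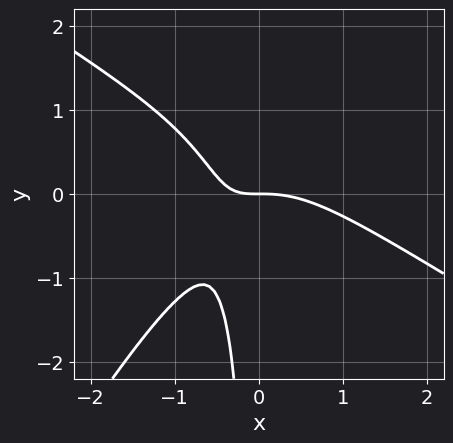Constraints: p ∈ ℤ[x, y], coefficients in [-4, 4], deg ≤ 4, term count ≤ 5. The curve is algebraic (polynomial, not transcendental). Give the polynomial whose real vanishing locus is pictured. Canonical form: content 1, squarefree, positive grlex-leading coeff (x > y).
(a) deg p = 3.
(b) Against the integer gridlines: it meets the x-axis at x = 0 (among the integer gridlines); it crosses the y-axis at the gridline y = 0.
(c) Together with the visible shape, these determine p as stated.

2*x^3 + 2*x^2*y - 2*x*y^2 + 3*x*y + 2*y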